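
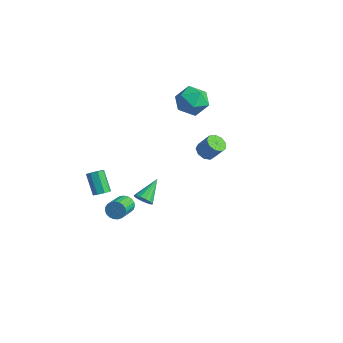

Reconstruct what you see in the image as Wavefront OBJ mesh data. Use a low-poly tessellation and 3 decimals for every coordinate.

v 1.718 0.14 3.521
v 2.241 0.009 3.214
v 2.845 0.269 4.133
v 2.322 0.4 4.439
v 2.142 0.418 3.163
v 2.746 0.678 4.082
v 1.844 0.697 3.28
v 2.448 0.957 4.199
v 1.488 0.716 3.509
v 2.092 0.976 4.428
v 1.239 0.465 3.743
v 1.843 0.725 4.662
v 1.214 0.062 3.874
v 1.818 0.322 4.793
v 1.425 -0.304 3.839
v 2.029 -0.044 4.758
v 1.773 -0.463 3.655
v 2.377 -0.203 4.574
v 2.095 -0.339 3.408
v 2.699 -0.079 4.327
v -1.573 -2.866 -1.349
v -1.278 -2.95 -1.876
v -0.652 -4.118 -1.339
v -0.947 -4.034 -0.811
v -1.116 -2.804 -1.747
v -0.49 -3.972 -1.21
v -1.032 -2.669 -1.55
v -0.406 -3.837 -1.013
v -1.042 -2.567 -1.318
v -0.416 -3.735 -0.78
v -1.144 -2.517 -1.091
v -0.518 -3.685 -0.554
v -1.32 -2.528 -0.908
v -0.694 -3.696 -0.371
v -1.54 -2.597 -0.802
v -0.914 -3.765 -0.265
v -1.765 -2.712 -0.79
v -1.139 -3.88 -0.253
v -1.958 -2.854 -0.875
v -1.331 -4.022 -0.338
v -2.083 -2.998 -1.042
v -1.457 -4.166 -0.505
v -2.121 -3.12 -1.261
v -1.495 -4.288 -0.724
v -2.064 -3.197 -1.496
v -1.438 -4.365 -0.959
v -1.922 -3.217 -1.705
v -1.296 -4.385 -1.168
v -1.719 -3.176 -1.853
v -1.093 -4.344 -1.316
v -1.492 -3.082 -1.913
v -0.866 -4.25 -1.376
v -3.397 4.931 3.289
v -2.517 4.358 2.916
v -4.443 3.482 3.044
v -3.563 2.909 2.671
v -3.624 3.201 3.745
v -2.978 4.095 3.897
v -3.982 3.745 2.063
v -3.336 4.639 2.215
v -2.878 3.625 2.159
v -2.657 3.288 3.198
v -4.303 4.552 2.762
v -4.082 4.215 3.801
v -2.707 -0.519 -2.967
v -2.305 -0.713 -2.536
v -3.033 0.839 -2.053
v -2.131 -0.535 -2.738
v -2.11 -0.353 -3.002
v -2.25 -0.215 -3.256
v -2.511 -0.159 -3.433
v -2.826 -0.199 -3.485
v -3.108 -0.325 -3.399
v -3.282 -0.503 -3.197
v -3.303 -0.686 -2.933
v -3.163 -0.823 -2.679
v -2.902 -0.88 -2.502
v -2.588 -0.839 -2.45
v -2.628 -3.584 -0.615
v -2.233 -3.721 -0.289
v -3.097 -3.473 0.861
v -3.492 -3.336 0.535
v -2.233 -3.324 -0.375
v -3.098 -3.076 0.775
v -2.465 -3.08 -0.601
v -3.329 -2.832 0.549
v -2.792 -3.131 -0.836
v -3.656 -2.883 0.314
v -3.023 -3.447 -0.941
v -3.887 -3.199 0.209
v -3.022 -3.844 -0.855
v -3.887 -3.596 0.295
v -2.791 -4.088 -0.629
v -3.655 -3.84 0.521
v -2.464 -4.037 -0.394
v -3.328 -3.789 0.756
f 2 1 5
f 2 5 3
f 3 5 6
f 3 6 4
f 5 1 7
f 5 7 6
f 6 7 8
f 6 8 4
f 7 1 9
f 7 9 8
f 8 9 10
f 8 10 4
f 9 1 11
f 9 11 10
f 10 11 12
f 10 12 4
f 11 1 13
f 11 13 12
f 12 13 14
f 12 14 4
f 13 1 15
f 13 15 14
f 14 15 16
f 14 16 4
f 15 1 17
f 15 17 16
f 16 17 18
f 16 18 4
f 17 1 19
f 17 19 18
f 18 19 20
f 18 20 4
f 19 1 2
f 19 2 20
f 20 2 3
f 20 3 4
f 22 21 25
f 22 25 23
f 23 25 26
f 23 26 24
f 25 21 27
f 25 27 26
f 26 27 28
f 26 28 24
f 27 21 29
f 27 29 28
f 28 29 30
f 28 30 24
f 29 21 31
f 29 31 30
f 30 31 32
f 30 32 24
f 31 21 33
f 31 33 32
f 32 33 34
f 32 34 24
f 33 21 35
f 33 35 34
f 34 35 36
f 34 36 24
f 35 21 37
f 35 37 36
f 36 37 38
f 36 38 24
f 37 21 39
f 37 39 38
f 38 39 40
f 38 40 24
f 39 21 41
f 39 41 40
f 40 41 42
f 40 42 24
f 41 21 43
f 41 43 42
f 42 43 44
f 42 44 24
f 43 21 45
f 43 45 44
f 44 45 46
f 44 46 24
f 45 21 47
f 45 47 46
f 46 47 48
f 46 48 24
f 47 21 49
f 47 49 48
f 48 49 50
f 48 50 24
f 49 21 51
f 49 51 50
f 50 51 52
f 50 52 24
f 51 21 22
f 51 22 52
f 52 22 23
f 52 23 24
f 53 64 58
f 53 58 54
f 53 54 60
f 53 60 63
f 53 63 64
f 54 58 62
f 58 64 57
f 64 63 55
f 63 60 59
f 60 54 61
f 56 62 57
f 56 57 55
f 56 55 59
f 56 59 61
f 56 61 62
f 57 62 58
f 55 57 64
f 59 55 63
f 61 59 60
f 62 61 54
f 66 65 68
f 66 68 67
f 68 65 69
f 68 69 67
f 69 65 70
f 69 70 67
f 70 65 71
f 70 71 67
f 71 65 72
f 71 72 67
f 72 65 73
f 72 73 67
f 73 65 74
f 73 74 67
f 74 65 75
f 74 75 67
f 75 65 76
f 75 76 67
f 76 65 77
f 76 77 67
f 77 65 78
f 77 78 67
f 78 65 66
f 78 66 67
f 80 79 83
f 80 83 81
f 81 83 84
f 81 84 82
f 83 79 85
f 83 85 84
f 84 85 86
f 84 86 82
f 85 79 87
f 85 87 86
f 86 87 88
f 86 88 82
f 87 79 89
f 87 89 88
f 88 89 90
f 88 90 82
f 89 79 91
f 89 91 90
f 90 91 92
f 90 92 82
f 91 79 93
f 91 93 92
f 92 93 94
f 92 94 82
f 93 79 95
f 93 95 94
f 94 95 96
f 94 96 82
f 95 79 80
f 95 80 96
f 96 80 81
f 96 81 82



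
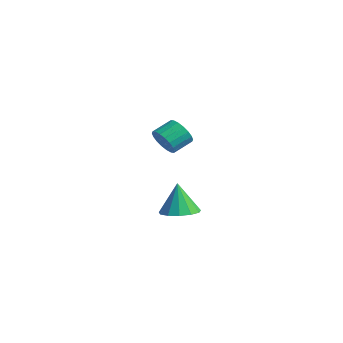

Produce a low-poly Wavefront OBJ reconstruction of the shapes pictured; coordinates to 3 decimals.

v -3.724 -0.487 1.366
v -3.225 -0.103 0.641
v -3.257 1.09 1.249
v -3.756 0.707 1.974
v -3.63 -0.05 0.516
v -3.662 1.143 1.124
v -4.054 -0.084 0.559
v -4.086 1.109 1.168
v -4.412 -0.197 0.762
v -4.444 0.996 1.371
v -4.634 -0.368 1.085
v -4.666 0.825 1.694
v -4.676 -0.562 1.463
v -4.708 0.631 2.072
v -4.529 -0.741 1.822
v -4.561 0.452 2.431
v -4.223 -0.87 2.091
v -4.255 0.323 2.699
v -3.818 -0.923 2.216
v -3.85 0.27 2.824
v -3.394 -0.889 2.172
v -3.426 0.304 2.781
v -3.036 -0.776 1.969
v -3.068 0.417 2.578
v -2.814 -0.605 1.646
v -2.846 0.588 2.255
v -2.772 -0.411 1.268
v -2.804 0.782 1.877
v -2.919 -0.232 0.909
v -2.951 0.961 1.518
v 3.141 -3.567 -0.543
v 4.05 -4.127 -0.321
v 2.739 -3.473 1.343
v 4.207 -3.533 -0.317
v 4.026 -2.95 -0.384
v 3.564 -2.563 -0.502
v 2.967 -2.495 -0.633
v 2.426 -2.767 -0.735
v 2.112 -3.293 -0.776
v 2.125 -3.906 -0.743
v 2.46 -4.412 -0.646
v 3.012 -4.649 -0.516
v 3.604 -4.543 -0.395
f 2 1 5
f 2 5 3
f 3 5 6
f 3 6 4
f 5 1 7
f 5 7 6
f 6 7 8
f 6 8 4
f 7 1 9
f 7 9 8
f 8 9 10
f 8 10 4
f 9 1 11
f 9 11 10
f 10 11 12
f 10 12 4
f 11 1 13
f 11 13 12
f 12 13 14
f 12 14 4
f 13 1 15
f 13 15 14
f 14 15 16
f 14 16 4
f 15 1 17
f 15 17 16
f 16 17 18
f 16 18 4
f 17 1 19
f 17 19 18
f 18 19 20
f 18 20 4
f 19 1 21
f 19 21 20
f 20 21 22
f 20 22 4
f 21 1 23
f 21 23 22
f 22 23 24
f 22 24 4
f 23 1 25
f 23 25 24
f 24 25 26
f 24 26 4
f 25 1 27
f 25 27 26
f 26 27 28
f 26 28 4
f 27 1 29
f 27 29 28
f 28 29 30
f 28 30 4
f 29 1 2
f 29 2 30
f 30 2 3
f 30 3 4
f 32 31 34
f 32 34 33
f 34 31 35
f 34 35 33
f 35 31 36
f 35 36 33
f 36 31 37
f 36 37 33
f 37 31 38
f 37 38 33
f 38 31 39
f 38 39 33
f 39 31 40
f 39 40 33
f 40 31 41
f 40 41 33
f 41 31 42
f 41 42 33
f 42 31 43
f 42 43 33
f 43 31 32
f 43 32 33



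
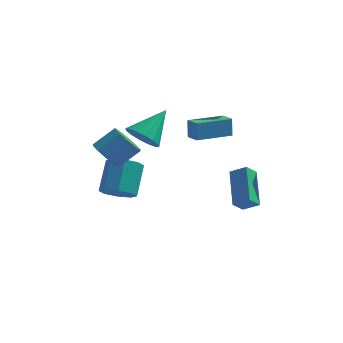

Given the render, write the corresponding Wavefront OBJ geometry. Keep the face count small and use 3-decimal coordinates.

v -3.051 0.446 -3.08
v -2.566 0.988 -3.61
v -2.543 2.277 -2.269
v -3.029 1.734 -1.74
v -3.244 1.081 -3.688
v -3.222 2.37 -2.347
v -3.809 0.802 -3.41
v -3.787 2.091 -2.069
v -3.93 0.314 -2.939
v -3.908 1.603 -1.598
v -3.537 -0.097 -2.551
v -3.514 1.192 -1.21
v -2.858 -0.19 -2.473
v -2.836 1.099 -1.132
v -2.293 0.089 -2.751
v -2.271 1.378 -1.41
v -2.172 0.577 -3.222
v -2.15 1.866 -1.881
v -2.468 2.854 -0.589
v -1.77 2.22 -0.36
v -1.632 4.226 0.669
v -1.592 2.473 -0.755
v -1.648 2.828 -1.105
v -1.923 3.19 -1.317
v -2.345 3.462 -1.334
v -2.8 3.571 -1.151
v -3.165 3.488 -0.817
v -3.344 3.235 -0.422
v -3.288 2.88 -0.072
v -3.013 2.518 0.14
v -2.591 2.246 0.157
v -2.136 2.137 -0.026
v -2.803 -2.442 1.147
v -2.272 -2.286 0.476
v -1.406 -1.682 1.302
v -1.937 -1.838 1.973
v -2.607 -1.869 0.523
v -1.742 -1.264 1.348
v -3.018 -1.67 0.808
v -2.152 -1.066 1.634
v -3.346 -1.767 1.223
v -2.481 -1.163 2.048
v -3.467 -2.121 1.609
v -2.601 -1.517 2.434
v -3.334 -2.598 1.818
v -2.468 -1.994 2.644
v -2.998 -3.016 1.772
v -2.133 -2.411 2.597
v -2.588 -3.214 1.486
v -1.722 -2.61 2.312
v -2.259 -3.117 1.072
v -1.394 -2.513 1.897
v -2.139 -2.763 0.686
v -1.273 -2.159 1.511
v -0.291 2.986 -0.322
v -0.364 3.218 0.669
v 1.141 4.251 -0.513
v 1.068 4.483 0.478
v 0.272 2.377 -0.138
v 0.199 2.609 0.853
v 1.704 3.642 -0.329
v 1.631 3.874 0.662
v 2.074 2.048 -4.097
v 1.565 3.811 -2.94
v 2.471 2.55 -4.686
v 1.962 4.313 -3.529
v 2.898 1.967 -3.611
v 2.389 3.73 -2.454
v 3.295 2.469 -4.2
v 2.786 4.232 -3.043
f 2 1 5
f 2 5 3
f 3 5 6
f 3 6 4
f 5 1 7
f 5 7 6
f 6 7 8
f 6 8 4
f 7 1 9
f 7 9 8
f 8 9 10
f 8 10 4
f 9 1 11
f 9 11 10
f 10 11 12
f 10 12 4
f 11 1 13
f 11 13 12
f 12 13 14
f 12 14 4
f 13 1 15
f 13 15 14
f 14 15 16
f 14 16 4
f 15 1 17
f 15 17 16
f 16 17 18
f 16 18 4
f 17 1 2
f 17 2 18
f 18 2 3
f 18 3 4
f 20 19 22
f 20 22 21
f 22 19 23
f 22 23 21
f 23 19 24
f 23 24 21
f 24 19 25
f 24 25 21
f 25 19 26
f 25 26 21
f 26 19 27
f 26 27 21
f 27 19 28
f 27 28 21
f 28 19 29
f 28 29 21
f 29 19 30
f 29 30 21
f 30 19 31
f 30 31 21
f 31 19 32
f 31 32 21
f 32 19 20
f 32 20 21
f 34 33 37
f 34 37 35
f 35 37 38
f 35 38 36
f 37 33 39
f 37 39 38
f 38 39 40
f 38 40 36
f 39 33 41
f 39 41 40
f 40 41 42
f 40 42 36
f 41 33 43
f 41 43 42
f 42 43 44
f 42 44 36
f 43 33 45
f 43 45 44
f 44 45 46
f 44 46 36
f 45 33 47
f 45 47 46
f 46 47 48
f 46 48 36
f 47 33 49
f 47 49 48
f 48 49 50
f 48 50 36
f 49 33 51
f 49 51 50
f 50 51 52
f 50 52 36
f 51 33 53
f 51 53 52
f 52 53 54
f 52 54 36
f 53 33 34
f 53 34 54
f 54 34 35
f 54 35 36
f 56 58 55
f 59 56 55
f 55 58 57
f 57 59 55
f 56 62 58
f 60 56 59
f 60 62 56
f 58 62 57
f 61 59 57
f 57 62 61
f 61 60 59
f 62 60 61
f 64 66 63
f 67 64 63
f 63 66 65
f 65 67 63
f 64 70 66
f 68 64 67
f 68 70 64
f 66 70 65
f 69 67 65
f 65 70 69
f 69 68 67
f 70 68 69



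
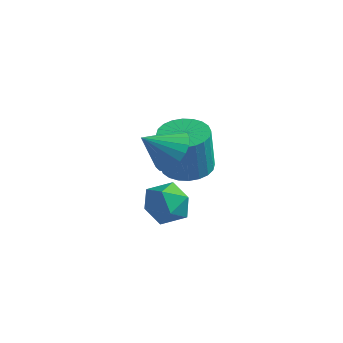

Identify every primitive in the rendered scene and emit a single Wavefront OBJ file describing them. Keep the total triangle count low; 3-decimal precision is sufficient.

v -3.751 3.206 -1.514
v -2.881 3.857 -1.427
v -2.819 3.484 0.741
v -3.689 2.834 0.654
v -3.198 4.134 -1.37
v -3.136 3.762 0.798
v -3.599 4.271 -1.335
v -3.538 3.898 0.832
v -4.024 4.245 -1.327
v -3.962 3.872 0.84
v -4.407 4.061 -1.348
v -4.345 3.689 0.819
v -4.69 3.747 -1.394
v -4.628 3.374 0.773
v -4.83 3.351 -1.458
v -4.768 2.978 0.709
v -4.806 2.932 -1.531
v -4.744 2.56 0.637
v -4.621 2.556 -1.601
v -4.559 2.183 0.567
v -4.304 2.278 -1.658
v -4.242 1.906 0.51
v -3.902 2.142 -1.692
v -3.841 1.769 0.475
v -3.478 2.168 -1.7
v -3.416 1.795 0.467
v -3.095 2.351 -1.679
v -3.033 1.979 0.488
v -2.812 2.666 -1.633
v -2.75 2.293 0.534
v -2.672 3.062 -1.569
v -2.61 2.689 0.598
v -2.696 3.48 -1.497
v -2.634 3.108 0.671
v -3.098 1.206 0.658
v -2.192 0.816 1.045
v -3.902 0.274 1.602
v -2.268 1.156 1.316
v -2.488 1.504 1.472
v -2.814 1.801 1.488
v -3.189 1.995 1.36
v -3.548 2.052 1.111
v -3.829 1.963 0.784
v -3.984 1.743 0.435
v -3.986 1.43 0.124
v -3.834 1.078 -0.094
v -3.556 0.749 -0.182
v -3.198 0.498 -0.125
v -2.823 0.369 0.068
v -2.495 0.386 0.363
v -2.272 0.543 0.708
v -2.294 -0.548 -0.49
v -1.744 -0.668 0.397
v -1.476 -1.872 -1.177
v -0.926 -1.992 -0.29
v -1.955 -2.204 -0.302
v -2.461 -1.386 0.122
v -0.759 -1.154 -0.902
v -1.265 -0.336 -0.478
v -0.795 -1.043 0.143
v -1.534 -1.692 0.513
v -1.686 -0.848 -1.293
v -2.425 -1.497 -0.923
f 2 1 5
f 2 5 3
f 3 5 6
f 3 6 4
f 5 1 7
f 5 7 6
f 6 7 8
f 6 8 4
f 7 1 9
f 7 9 8
f 8 9 10
f 8 10 4
f 9 1 11
f 9 11 10
f 10 11 12
f 10 12 4
f 11 1 13
f 11 13 12
f 12 13 14
f 12 14 4
f 13 1 15
f 13 15 14
f 14 15 16
f 14 16 4
f 15 1 17
f 15 17 16
f 16 17 18
f 16 18 4
f 17 1 19
f 17 19 18
f 18 19 20
f 18 20 4
f 19 1 21
f 19 21 20
f 20 21 22
f 20 22 4
f 21 1 23
f 21 23 22
f 22 23 24
f 22 24 4
f 23 1 25
f 23 25 24
f 24 25 26
f 24 26 4
f 25 1 27
f 25 27 26
f 26 27 28
f 26 28 4
f 27 1 29
f 27 29 28
f 28 29 30
f 28 30 4
f 29 1 31
f 29 31 30
f 30 31 32
f 30 32 4
f 31 1 33
f 31 33 32
f 32 33 34
f 32 34 4
f 33 1 2
f 33 2 34
f 34 2 3
f 34 3 4
f 36 35 38
f 36 38 37
f 38 35 39
f 38 39 37
f 39 35 40
f 39 40 37
f 40 35 41
f 40 41 37
f 41 35 42
f 41 42 37
f 42 35 43
f 42 43 37
f 43 35 44
f 43 44 37
f 44 35 45
f 44 45 37
f 45 35 46
f 45 46 37
f 46 35 47
f 46 47 37
f 47 35 48
f 47 48 37
f 48 35 49
f 48 49 37
f 49 35 50
f 49 50 37
f 50 35 51
f 50 51 37
f 51 35 36
f 51 36 37
f 52 63 57
f 52 57 53
f 52 53 59
f 52 59 62
f 52 62 63
f 53 57 61
f 57 63 56
f 63 62 54
f 62 59 58
f 59 53 60
f 55 61 56
f 55 56 54
f 55 54 58
f 55 58 60
f 55 60 61
f 56 61 57
f 54 56 63
f 58 54 62
f 60 58 59
f 61 60 53



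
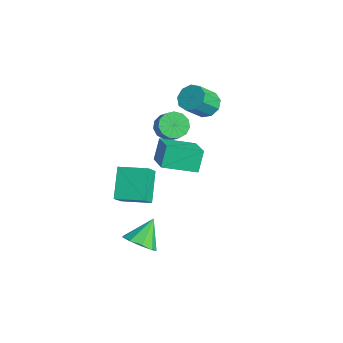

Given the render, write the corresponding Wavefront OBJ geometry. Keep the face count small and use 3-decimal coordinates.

v 2.548 1.146 2.669
v 1.869 -0.608 3.219
v 4.222 0.761 3.506
v 3.543 -0.994 4.055
v 2.997 0.614 1.525
v 2.318 -1.141 2.074
v 4.671 0.228 2.361
v 3.992 -1.526 2.911
v -1.289 -1.175 -1.688
v -0.572 -1.909 -0.581
v -0.235 0.144 -1.498
v 0.483 -0.59 -0.39
v -0.023 -1.99 -3.05
v 0.695 -2.724 -1.942
v 1.032 -0.671 -2.859
v 1.749 -1.405 -1.752
v -0.64 1.139 1.579
v -0.04 1.117 0.963
v 0.78 1.039 1.765
v 0.18 1.061 2.381
v -0.105 1.584 1.075
v 0.716 1.507 1.877
v -0.339 1.91 1.346
v 0.481 1.832 2.148
v -0.669 1.991 1.692
v 0.151 1.913 2.494
v -0.99 1.801 2.001
v -0.17 1.723 2.803
v -1.2 1.401 2.177
v -0.38 1.323 2.979
v -1.232 0.918 2.163
v -0.412 0.84 2.965
v -1.076 0.505 1.963
v -0.256 0.427 2.765
v -0.782 0.293 1.642
v 0.039 0.215 2.444
v -0.443 0.35 1.3
v 0.378 0.272 2.102
v -0.166 0.657 1.047
v 0.654 0.579 1.849
v -1.788 3.981 1.548
v -1.355 3.472 0.975
v -1.08 2.371 2.158
v -1.512 2.879 2.732
v -0.973 3.854 1.24
v -0.698 2.753 2.424
v -0.972 4.295 1.65
v -0.696 3.193 2.834
v -1.353 4.589 2.012
v -1.077 3.487 3.196
v -1.937 4.598 2.157
v -1.661 3.497 3.341
v -2.451 4.319 2.017
v -2.176 3.217 3.201
v -2.655 3.881 1.658
v -2.38 2.78 2.841
v -2.453 3.49 1.247
v -2.178 2.389 2.43
v -1.94 3.329 0.977
v -1.664 2.227 2.161
v 2.864 -2.297 -4.095
v 3.671 -2.522 -3.513
v 2.316 -1.183 -2.905
v 3.825 -1.991 -3.938
v 3.53 -1.603 -4.437
v 2.923 -1.539 -4.776
v 2.289 -1.83 -4.797
v 1.925 -2.339 -4.489
v 2 -2.828 -3.997
v 2.479 -3.069 -3.551
v 3.139 -2.948 -3.36
f 2 4 1
f 5 2 1
f 1 4 3
f 3 5 1
f 2 8 4
f 6 2 5
f 6 8 2
f 4 8 3
f 7 5 3
f 3 8 7
f 7 6 5
f 8 6 7
f 10 12 9
f 13 10 9
f 9 12 11
f 11 13 9
f 10 16 12
f 14 10 13
f 14 16 10
f 12 16 11
f 15 13 11
f 11 16 15
f 15 14 13
f 16 14 15
f 18 17 21
f 18 21 19
f 19 21 22
f 19 22 20
f 21 17 23
f 21 23 22
f 22 23 24
f 22 24 20
f 23 17 25
f 23 25 24
f 24 25 26
f 24 26 20
f 25 17 27
f 25 27 26
f 26 27 28
f 26 28 20
f 27 17 29
f 27 29 28
f 28 29 30
f 28 30 20
f 29 17 31
f 29 31 30
f 30 31 32
f 30 32 20
f 31 17 33
f 31 33 32
f 32 33 34
f 32 34 20
f 33 17 35
f 33 35 34
f 34 35 36
f 34 36 20
f 35 17 37
f 35 37 36
f 36 37 38
f 36 38 20
f 37 17 39
f 37 39 38
f 38 39 40
f 38 40 20
f 39 17 18
f 39 18 40
f 40 18 19
f 40 19 20
f 42 41 45
f 42 45 43
f 43 45 46
f 43 46 44
f 45 41 47
f 45 47 46
f 46 47 48
f 46 48 44
f 47 41 49
f 47 49 48
f 48 49 50
f 48 50 44
f 49 41 51
f 49 51 50
f 50 51 52
f 50 52 44
f 51 41 53
f 51 53 52
f 52 53 54
f 52 54 44
f 53 41 55
f 53 55 54
f 54 55 56
f 54 56 44
f 55 41 57
f 55 57 56
f 56 57 58
f 56 58 44
f 57 41 59
f 57 59 58
f 58 59 60
f 58 60 44
f 59 41 42
f 59 42 60
f 60 42 43
f 60 43 44
f 62 61 64
f 62 64 63
f 64 61 65
f 64 65 63
f 65 61 66
f 65 66 63
f 66 61 67
f 66 67 63
f 67 61 68
f 67 68 63
f 68 61 69
f 68 69 63
f 69 61 70
f 69 70 63
f 70 61 71
f 70 71 63
f 71 61 62
f 71 62 63



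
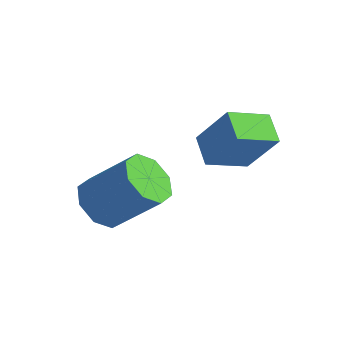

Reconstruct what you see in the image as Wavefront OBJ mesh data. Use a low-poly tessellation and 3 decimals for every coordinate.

v -1.072 1.44 0.406
v -1.64 0.184 0.971
v -1.887 2.01 0.852
v -2.455 0.754 1.417
v -0.105 1.666 1.883
v -0.673 0.41 2.448
v -0.92 2.236 2.329
v -1.488 0.98 2.894
v -4.245 -1.477 -1.126
v -3.682 -1.108 -1.824
v -2.372 -0.435 -0.413
v -2.935 -0.803 0.286
v -4.19 -0.623 -1.583
v -2.88 0.05 -0.172
v -4.731 -0.639 -1.075
v -3.421 0.035 0.337
v -4.987 -1.145 -0.596
v -3.676 -0.472 0.816
v -4.808 -1.845 -0.427
v -3.498 -1.172 0.984
v -4.3 -2.33 -0.668
v -2.99 -1.657 0.743
v -3.759 -2.315 -1.177
v -2.449 -1.641 0.235
v -3.504 -1.808 -1.656
v -2.193 -1.135 -0.244
f 2 4 1
f 5 2 1
f 1 4 3
f 3 5 1
f 2 8 4
f 6 2 5
f 6 8 2
f 4 8 3
f 7 5 3
f 3 8 7
f 7 6 5
f 8 6 7
f 10 9 13
f 10 13 11
f 11 13 14
f 11 14 12
f 13 9 15
f 13 15 14
f 14 15 16
f 14 16 12
f 15 9 17
f 15 17 16
f 16 17 18
f 16 18 12
f 17 9 19
f 17 19 18
f 18 19 20
f 18 20 12
f 19 9 21
f 19 21 20
f 20 21 22
f 20 22 12
f 21 9 23
f 21 23 22
f 22 23 24
f 22 24 12
f 23 9 25
f 23 25 24
f 24 25 26
f 24 26 12
f 25 9 10
f 25 10 26
f 26 10 11
f 26 11 12



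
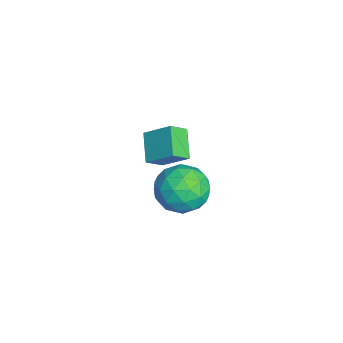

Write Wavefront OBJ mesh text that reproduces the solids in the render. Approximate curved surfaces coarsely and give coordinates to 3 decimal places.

v 1.832 3.03 -1.931
v 2.317 3.612 -2.66
v 3.203 2.028 -1.82
v 3.688 2.61 -2.549
v 3.5 3.011 -1.595
v 2.653 3.63 -1.663
v 2.867 2.01 -2.817
v 2.02 2.629 -2.885
v 2.956 2.982 -3.207
v 3.348 3.601 -2.452
v 2.172 2.039 -2.028
v 2.564 2.658 -1.273
v 1.954 3.409 -2.305
v 3.566 2.231 -2.175
v 3.456 2.466 -1.614
v 3.74 2.809 -2.043
v 2.152 3.419 -1.719
v 2.437 3.762 -2.148
v 3.132 3.408 -1.522
v 3.083 1.878 -2.332
v 3.368 2.221 -2.761
v 1.78 2.831 -2.437
v 2.064 3.174 -2.866
v 2.388 2.232 -2.958
v 2.615 3.381 -3.055
v 3.421 2.792 -2.99
v 2.938 2.439 -3.147
v 2.44 2.803 -3.187
v 2.845 3.745 -2.611
v 3.651 3.156 -2.547
v 3.541 3.391 -1.986
v 3.043 3.755 -2.026
v 3.221 3.374 -2.933
v 1.869 2.484 -1.933
v 2.675 1.895 -1.869
v 2.477 1.885 -2.454
v 1.979 2.249 -2.494
v 2.099 2.848 -1.49
v 2.905 2.259 -1.425
v 3.08 2.837 -1.293
v 2.582 3.201 -1.333
v 2.299 2.266 -1.547
v -1.826 1.832 -3.318
v -1.329 2.778 -2.525
v -2.163 2.466 -3.862
v -1.666 3.411 -3.069
v -0.714 1.829 -4.011
v -0.217 2.774 -3.218
v -1.051 2.462 -4.555
v -0.554 3.408 -3.762
f 1 38 17
f 38 12 41
f 17 41 6
f 38 41 17
f 1 17 13
f 17 6 18
f 13 18 2
f 17 18 13
f 1 13 22
f 13 2 23
f 22 23 8
f 13 23 22
f 1 22 34
f 22 8 37
f 34 37 11
f 22 37 34
f 1 34 38
f 34 11 42
f 38 42 12
f 34 42 38
f 2 18 29
f 18 6 32
f 29 32 10
f 18 32 29
f 6 41 19
f 41 12 40
f 19 40 5
f 41 40 19
f 12 42 39
f 42 11 35
f 39 35 3
f 42 35 39
f 11 37 36
f 37 8 24
f 36 24 7
f 37 24 36
f 8 23 28
f 23 2 25
f 28 25 9
f 23 25 28
f 4 30 16
f 30 10 31
f 16 31 5
f 30 31 16
f 4 16 14
f 16 5 15
f 14 15 3
f 16 15 14
f 4 14 21
f 14 3 20
f 21 20 7
f 14 20 21
f 4 21 26
f 21 7 27
f 26 27 9
f 21 27 26
f 4 26 30
f 26 9 33
f 30 33 10
f 26 33 30
f 5 31 19
f 31 10 32
f 19 32 6
f 31 32 19
f 3 15 39
f 15 5 40
f 39 40 12
f 15 40 39
f 7 20 36
f 20 3 35
f 36 35 11
f 20 35 36
f 9 27 28
f 27 7 24
f 28 24 8
f 27 24 28
f 10 33 29
f 33 9 25
f 29 25 2
f 33 25 29
f 44 46 43
f 47 44 43
f 43 46 45
f 45 47 43
f 44 50 46
f 48 44 47
f 48 50 44
f 46 50 45
f 49 47 45
f 45 50 49
f 49 48 47
f 50 48 49



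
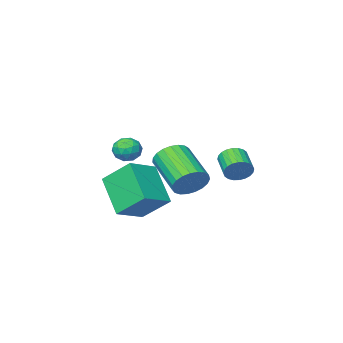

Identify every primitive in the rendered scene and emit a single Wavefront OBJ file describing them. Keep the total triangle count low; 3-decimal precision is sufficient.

v 0.237 0.61 -1.204
v 0.833 0.255 -1.762
v 0.659 -1.624 -0.754
v 0.063 -1.27 -0.196
v 1.048 0.382 -1.49
v 0.875 -1.498 -0.481
v 1.124 0.547 -1.168
v 0.95 -1.332 -0.159
v 1.046 0.724 -0.852
v 0.872 -1.156 0.157
v 0.828 0.881 -0.597
v 0.655 -0.999 0.411
v 0.508 0.991 -0.447
v 0.335 -0.889 0.561
v 0.141 1.035 -0.428
v -0.032 -0.845 0.58
v -0.209 1.006 -0.543
v -0.383 -0.874 0.465
v -0.482 0.908 -0.773
v -0.656 -0.972 0.235
v -0.631 0.758 -1.077
v -0.805 -1.121 -0.069
v -0.63 0.583 -1.403
v -0.804 -1.296 -0.395
v -0.479 0.413 -1.695
v -0.653 -1.467 -0.686
v -0.204 0.276 -1.902
v -0.378 -1.603 -0.893
v 0.147 0.198 -1.988
v -0.027 -1.682 -0.979
v 0.514 0.19 -1.939
v 0.34 -1.689 -0.93
v 1.834 1.559 -1.643
v 1.595 -0.051 -0.178
v 3.28 1.873 -1.063
v 3.042 0.263 0.402
v 2.538 0.417 -2.782
v 2.3 -1.193 -1.317
v 3.985 0.731 -2.202
v 3.746 -0.879 -0.737
v -1.901 1.082 -0.758
v -1.5 1.173 -0.217
v -1.878 0.129 0.239
v -2.279 0.038 -0.302
v -1.723 1.29 -0.135
v -2.102 0.246 0.321
v -1.974 1.375 -0.149
v -2.353 0.331 0.307
v -2.214 1.415 -0.255
v -2.593 0.372 0.201
v -2.406 1.405 -0.438
v -2.785 0.361 0.018
v -2.521 1.346 -0.669
v -2.9 0.302 -0.213
v -2.542 1.246 -0.914
v -2.92 0.202 -0.458
v -2.465 1.121 -1.136
v -2.843 0.078 -0.68
v -2.302 0.991 -1.299
v -2.68 -0.053 -0.843
v -2.078 0.874 -1.381
v -2.457 -0.17 -0.925
v -1.827 0.789 -1.367
v -2.206 -0.255 -0.911
v -1.587 0.748 -1.261
v -1.966 -0.295 -0.805
v -1.395 0.759 -1.078
v -1.774 -0.285 -0.622
v -1.28 0.818 -0.847
v -1.659 -0.226 -0.391
v -1.26 0.918 -0.602
v -1.638 -0.126 -0.146
v -1.337 1.042 -0.38
v -1.715 -0.001 0.076
v 3.025 1.176 1.31
v 3.311 1.466 1.845
v 3.909 0.554 1.175
v 4.195 0.844 1.71
v 3.665 0.438 1.791
v 3.119 0.822 1.875
v 4.101 1.198 1.145
v 3.555 1.582 1.229
v 3.976 1.48 1.744
v 3.707 1.01 2.143
v 3.513 1.01 0.877
v 3.244 0.54 1.276
v 3.091 1.375 1.589
v 4.129 0.645 1.431
v 3.818 0.406 1.478
v 3.986 0.576 1.793
v 2.977 0.997 1.607
v 3.146 1.167 1.921
v 3.354 0.563 1.89
v 4.074 0.853 1.099
v 4.243 1.023 1.413
v 3.234 1.444 1.227
v 3.402 1.614 1.542
v 3.866 1.457 1.13
v 3.65 1.554 1.844
v 4.169 1.189 1.765
v 4.114 1.397 1.433
v 3.793 1.623 1.482
v 3.491 1.278 2.079
v 4.011 0.913 2
v 3.699 0.674 2.047
v 3.378 0.899 2.096
v 3.882 1.286 2.019
v 3.209 1.107 1.02
v 3.729 0.742 0.941
v 3.842 1.121 0.924
v 3.521 1.346 0.973
v 3.051 0.831 1.255
v 3.57 0.466 1.176
v 3.427 0.397 1.538
v 3.106 0.623 1.587
v 3.338 0.734 1.001
f 2 1 5
f 2 5 3
f 3 5 6
f 3 6 4
f 5 1 7
f 5 7 6
f 6 7 8
f 6 8 4
f 7 1 9
f 7 9 8
f 8 9 10
f 8 10 4
f 9 1 11
f 9 11 10
f 10 11 12
f 10 12 4
f 11 1 13
f 11 13 12
f 12 13 14
f 12 14 4
f 13 1 15
f 13 15 14
f 14 15 16
f 14 16 4
f 15 1 17
f 15 17 16
f 16 17 18
f 16 18 4
f 17 1 19
f 17 19 18
f 18 19 20
f 18 20 4
f 19 1 21
f 19 21 20
f 20 21 22
f 20 22 4
f 21 1 23
f 21 23 22
f 22 23 24
f 22 24 4
f 23 1 25
f 23 25 24
f 24 25 26
f 24 26 4
f 25 1 27
f 25 27 26
f 26 27 28
f 26 28 4
f 27 1 29
f 27 29 28
f 28 29 30
f 28 30 4
f 29 1 31
f 29 31 30
f 30 31 32
f 30 32 4
f 31 1 2
f 31 2 32
f 32 2 3
f 32 3 4
f 34 36 33
f 37 34 33
f 33 36 35
f 35 37 33
f 34 40 36
f 38 34 37
f 38 40 34
f 36 40 35
f 39 37 35
f 35 40 39
f 39 38 37
f 40 38 39
f 42 41 45
f 42 45 43
f 43 45 46
f 43 46 44
f 45 41 47
f 45 47 46
f 46 47 48
f 46 48 44
f 47 41 49
f 47 49 48
f 48 49 50
f 48 50 44
f 49 41 51
f 49 51 50
f 50 51 52
f 50 52 44
f 51 41 53
f 51 53 52
f 52 53 54
f 52 54 44
f 53 41 55
f 53 55 54
f 54 55 56
f 54 56 44
f 55 41 57
f 55 57 56
f 56 57 58
f 56 58 44
f 57 41 59
f 57 59 58
f 58 59 60
f 58 60 44
f 59 41 61
f 59 61 60
f 60 61 62
f 60 62 44
f 61 41 63
f 61 63 62
f 62 63 64
f 62 64 44
f 63 41 65
f 63 65 64
f 64 65 66
f 64 66 44
f 65 41 67
f 65 67 66
f 66 67 68
f 66 68 44
f 67 41 69
f 67 69 68
f 68 69 70
f 68 70 44
f 69 41 71
f 69 71 70
f 70 71 72
f 70 72 44
f 71 41 73
f 71 73 72
f 72 73 74
f 72 74 44
f 73 41 42
f 73 42 74
f 74 42 43
f 74 43 44
f 75 112 91
f 112 86 115
f 91 115 80
f 112 115 91
f 75 91 87
f 91 80 92
f 87 92 76
f 91 92 87
f 75 87 96
f 87 76 97
f 96 97 82
f 87 97 96
f 75 96 108
f 96 82 111
f 108 111 85
f 96 111 108
f 75 108 112
f 108 85 116
f 112 116 86
f 108 116 112
f 76 92 103
f 92 80 106
f 103 106 84
f 92 106 103
f 80 115 93
f 115 86 114
f 93 114 79
f 115 114 93
f 86 116 113
f 116 85 109
f 113 109 77
f 116 109 113
f 85 111 110
f 111 82 98
f 110 98 81
f 111 98 110
f 82 97 102
f 97 76 99
f 102 99 83
f 97 99 102
f 78 104 90
f 104 84 105
f 90 105 79
f 104 105 90
f 78 90 88
f 90 79 89
f 88 89 77
f 90 89 88
f 78 88 95
f 88 77 94
f 95 94 81
f 88 94 95
f 78 95 100
f 95 81 101
f 100 101 83
f 95 101 100
f 78 100 104
f 100 83 107
f 104 107 84
f 100 107 104
f 79 105 93
f 105 84 106
f 93 106 80
f 105 106 93
f 77 89 113
f 89 79 114
f 113 114 86
f 89 114 113
f 81 94 110
f 94 77 109
f 110 109 85
f 94 109 110
f 83 101 102
f 101 81 98
f 102 98 82
f 101 98 102
f 84 107 103
f 107 83 99
f 103 99 76
f 107 99 103



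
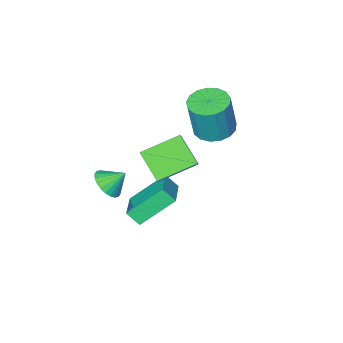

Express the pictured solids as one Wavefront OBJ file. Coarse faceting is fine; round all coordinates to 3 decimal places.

v 3.444 -2.126 -0.255
v 3.842 -2.527 0.325
v 2.756 -1.754 0.475
v 3.994 -2.25 0.326
v 4.062 -1.954 0.24
v 4.036 -1.684 0.077
v 3.919 -1.481 -0.136
v 3.731 -1.377 -0.367
v 3.499 -1.386 -0.581
v 3.258 -1.508 -0.745
v 3.046 -1.725 -0.835
v 2.894 -2.002 -0.837
v 2.826 -2.298 -0.75
v 2.852 -2.568 -0.587
v 2.969 -2.771 -0.375
v 3.157 -2.875 -0.144
v 3.39 -2.866 0.07
v 3.63 -2.744 0.235
v 0.156 -0.003 1.25
v 0.255 -1.268 2.241
v 0.635 0.685 2.08
v 0.734 -0.58 3.072
v 1.906 -0.4 0.568
v 2.005 -1.665 1.56
v 2.385 0.288 1.399
v 2.484 -0.977 2.39
v 0.174 -1.634 -1.628
v 0.549 -2.129 -1.033
v 1.113 -0.292 -1.102
v 1.487 -0.787 -0.507
v 1.693 -2.153 -3.013
v 2.067 -2.648 -2.418
v 2.631 -0.811 -2.487
v 3.006 -1.306 -1.892
v -2.266 -2.572 0.682
v -1.488 -3.171 0.553
v -1.116 -3.127 2.589
v -1.894 -2.528 2.718
v -1.305 -2.736 0.51
v -0.933 -2.692 2.546
v -1.342 -2.264 0.506
v -0.97 -2.219 2.542
v -1.591 -1.862 0.543
v -1.218 -1.818 2.579
v -1.994 -1.623 0.612
v -1.622 -1.579 2.647
v -2.46 -1.601 0.696
v -2.087 -1.557 2.732
v -2.881 -1.802 0.778
v -2.509 -1.758 2.814
v -3.162 -2.179 0.837
v -2.789 -2.135 2.873
v -3.237 -2.647 0.861
v -2.865 -2.602 2.897
v -3.09 -3.097 0.844
v -2.718 -3.053 2.88
v -2.754 -3.427 0.79
v -2.382 -3.383 2.826
v -2.307 -3.561 0.711
v -1.934 -3.517 2.747
v -1.85 -3.468 0.625
v -1.477 -3.424 2.661
f 2 1 4
f 2 4 3
f 4 1 5
f 4 5 3
f 5 1 6
f 5 6 3
f 6 1 7
f 6 7 3
f 7 1 8
f 7 8 3
f 8 1 9
f 8 9 3
f 9 1 10
f 9 10 3
f 10 1 11
f 10 11 3
f 11 1 12
f 11 12 3
f 12 1 13
f 12 13 3
f 13 1 14
f 13 14 3
f 14 1 15
f 14 15 3
f 15 1 16
f 15 16 3
f 16 1 17
f 16 17 3
f 17 1 18
f 17 18 3
f 18 1 2
f 18 2 3
f 20 22 19
f 23 20 19
f 19 22 21
f 21 23 19
f 20 26 22
f 24 20 23
f 24 26 20
f 22 26 21
f 25 23 21
f 21 26 25
f 25 24 23
f 26 24 25
f 28 30 27
f 31 28 27
f 27 30 29
f 29 31 27
f 28 34 30
f 32 28 31
f 32 34 28
f 30 34 29
f 33 31 29
f 29 34 33
f 33 32 31
f 34 32 33
f 36 35 39
f 36 39 37
f 37 39 40
f 37 40 38
f 39 35 41
f 39 41 40
f 40 41 42
f 40 42 38
f 41 35 43
f 41 43 42
f 42 43 44
f 42 44 38
f 43 35 45
f 43 45 44
f 44 45 46
f 44 46 38
f 45 35 47
f 45 47 46
f 46 47 48
f 46 48 38
f 47 35 49
f 47 49 48
f 48 49 50
f 48 50 38
f 49 35 51
f 49 51 50
f 50 51 52
f 50 52 38
f 51 35 53
f 51 53 52
f 52 53 54
f 52 54 38
f 53 35 55
f 53 55 54
f 54 55 56
f 54 56 38
f 55 35 57
f 55 57 56
f 56 57 58
f 56 58 38
f 57 35 59
f 57 59 58
f 58 59 60
f 58 60 38
f 59 35 61
f 59 61 60
f 60 61 62
f 60 62 38
f 61 35 36
f 61 36 62
f 62 36 37
f 62 37 38



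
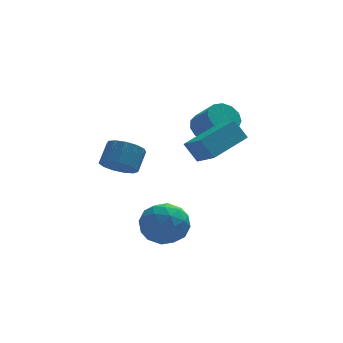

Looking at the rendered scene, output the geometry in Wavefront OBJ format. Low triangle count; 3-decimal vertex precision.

v 0.895 -4.934 1.072
v 0.35 -4.606 2.018
v 0.347 -3.857 0.384
v -0.198 -3.53 1.33
v 2.598 -3.71 1.63
v 2.053 -3.383 2.576
v 2.05 -2.634 0.942
v 1.505 -2.306 1.888
v 1.768 1.911 -0.235
v 2.526 2.395 -0.234
v 3.19 1.354 0.876
v 2.432 0.869 0.875
v 2.23 2.592 0.128
v 2.895 1.551 1.237
v 1.787 2.572 0.375
v 2.452 1.531 1.484
v 1.339 2.343 0.428
v 2.003 1.302 1.537
v 1.026 1.976 0.271
v 1.69 0.935 1.38
v 0.949 1.588 -0.047
v 1.613 0.547 1.062
v 1.132 1.303 -0.424
v 1.796 0.262 0.685
v 1.517 1.21 -0.741
v 2.181 0.169 0.368
v 1.981 1.34 -0.898
v 2.646 0.299 0.212
v 2.378 1.651 -0.843
v 3.042 0.61 0.266
v 2.581 2.045 -0.596
v 3.246 1.004 0.513
v -2.716 -0.683 -1.241
v -1.998 -0.472 -1.809
v -1.526 0.295 -0.928
v -2.244 0.083 -0.359
v -2.38 -0.119 -1.912
v -1.907 0.648 -1.031
v -2.868 0.055 -1.802
v -2.395 0.822 -0.921
v -3.308 -0.006 -1.513
v -2.835 0.761 -0.632
v -3.56 -0.282 -1.138
v -3.088 0.485 -0.257
v -3.544 -0.685 -0.795
v -3.072 0.082 0.086
v -3.265 -1.088 -0.594
v -2.793 -0.321 0.287
v -2.812 -1.363 -0.598
v -2.34 -0.596 0.283
v -2.329 -1.421 -0.806
v -1.857 -0.655 0.075
v -1.968 -1.246 -1.152
v -1.496 -0.479 -0.271
v -1.845 -0.892 -1.526
v -1.373 -0.125 -0.645
v -0.612 -2.144 -3.156
v 0.072 -3.154 -3.313
v -2.012 -2.906 -4.347
v -1.328 -3.916 -4.504
v -1.844 -3.686 -3.411
v -0.978 -3.215 -2.675
v -0.962 -2.845 -4.985
v -0.096 -2.374 -4.249
v -0.144 -3.588 -4.443
v -0.689 -4.107 -3.471
v -1.251 -1.953 -4.189
v -1.796 -2.472 -3.217
v -0.147 -2.582 -3.13
v -1.793 -3.478 -4.53
v -2.096 -3.343 -3.888
v -1.694 -3.937 -3.98
v -0.764 -2.618 -2.755
v -0.362 -3.212 -2.847
v -1.488 -3.524 -2.905
v -1.578 -2.848 -4.813
v -1.176 -3.442 -4.905
v -0.246 -2.123 -3.68
v 0.156 -2.717 -3.772
v -0.452 -2.536 -4.755
v 0.128 -3.431 -3.887
v -0.695 -3.879 -4.587
v -0.48 -3.249 -4.87
v 0.029 -2.972 -4.437
v -0.193 -3.736 -3.315
v -1.016 -4.184 -4.015
v -1.318 -4.049 -3.373
v -0.81 -3.772 -2.94
v -0.32 -3.991 -3.979
v -0.924 -1.876 -3.645
v -1.747 -2.324 -4.345
v -1.13 -2.288 -4.72
v -0.622 -2.011 -4.287
v -1.245 -2.181 -3.073
v -2.068 -2.629 -3.773
v -1.969 -3.088 -3.223
v -1.46 -2.811 -2.79
v -1.62 -2.069 -3.681
f 2 4 1
f 5 2 1
f 1 4 3
f 3 5 1
f 2 8 4
f 6 2 5
f 6 8 2
f 4 8 3
f 7 5 3
f 3 8 7
f 7 6 5
f 8 6 7
f 10 9 13
f 10 13 11
f 11 13 14
f 11 14 12
f 13 9 15
f 13 15 14
f 14 15 16
f 14 16 12
f 15 9 17
f 15 17 16
f 16 17 18
f 16 18 12
f 17 9 19
f 17 19 18
f 18 19 20
f 18 20 12
f 19 9 21
f 19 21 20
f 20 21 22
f 20 22 12
f 21 9 23
f 21 23 22
f 22 23 24
f 22 24 12
f 23 9 25
f 23 25 24
f 24 25 26
f 24 26 12
f 25 9 27
f 25 27 26
f 26 27 28
f 26 28 12
f 27 9 29
f 27 29 28
f 28 29 30
f 28 30 12
f 29 9 31
f 29 31 30
f 30 31 32
f 30 32 12
f 31 9 10
f 31 10 32
f 32 10 11
f 32 11 12
f 34 33 37
f 34 37 35
f 35 37 38
f 35 38 36
f 37 33 39
f 37 39 38
f 38 39 40
f 38 40 36
f 39 33 41
f 39 41 40
f 40 41 42
f 40 42 36
f 41 33 43
f 41 43 42
f 42 43 44
f 42 44 36
f 43 33 45
f 43 45 44
f 44 45 46
f 44 46 36
f 45 33 47
f 45 47 46
f 46 47 48
f 46 48 36
f 47 33 49
f 47 49 48
f 48 49 50
f 48 50 36
f 49 33 51
f 49 51 50
f 50 51 52
f 50 52 36
f 51 33 53
f 51 53 52
f 52 53 54
f 52 54 36
f 53 33 55
f 53 55 54
f 54 55 56
f 54 56 36
f 55 33 34
f 55 34 56
f 56 34 35
f 56 35 36
f 57 94 73
f 94 68 97
f 73 97 62
f 94 97 73
f 57 73 69
f 73 62 74
f 69 74 58
f 73 74 69
f 57 69 78
f 69 58 79
f 78 79 64
f 69 79 78
f 57 78 90
f 78 64 93
f 90 93 67
f 78 93 90
f 57 90 94
f 90 67 98
f 94 98 68
f 90 98 94
f 58 74 85
f 74 62 88
f 85 88 66
f 74 88 85
f 62 97 75
f 97 68 96
f 75 96 61
f 97 96 75
f 68 98 95
f 98 67 91
f 95 91 59
f 98 91 95
f 67 93 92
f 93 64 80
f 92 80 63
f 93 80 92
f 64 79 84
f 79 58 81
f 84 81 65
f 79 81 84
f 60 86 72
f 86 66 87
f 72 87 61
f 86 87 72
f 60 72 70
f 72 61 71
f 70 71 59
f 72 71 70
f 60 70 77
f 70 59 76
f 77 76 63
f 70 76 77
f 60 77 82
f 77 63 83
f 82 83 65
f 77 83 82
f 60 82 86
f 82 65 89
f 86 89 66
f 82 89 86
f 61 87 75
f 87 66 88
f 75 88 62
f 87 88 75
f 59 71 95
f 71 61 96
f 95 96 68
f 71 96 95
f 63 76 92
f 76 59 91
f 92 91 67
f 76 91 92
f 65 83 84
f 83 63 80
f 84 80 64
f 83 80 84
f 66 89 85
f 89 65 81
f 85 81 58
f 89 81 85



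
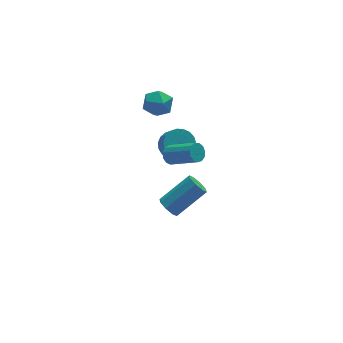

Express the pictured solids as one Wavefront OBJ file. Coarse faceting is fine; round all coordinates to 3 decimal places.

v 2.338 2.428 -2.189
v 2.62 2.856 -1.961
v 3.584 1.679 -0.944
v 3.302 1.252 -1.171
v 2.367 2.808 -1.778
v 3.332 1.631 -0.761
v 2.106 2.639 -1.725
v 3.07 1.463 -0.707
v 1.918 2.404 -1.819
v 2.882 1.227 -0.802
v 1.863 2.176 -2.03
v 2.828 1 -1.013
v 1.96 2.029 -2.292
v 2.924 0.852 -1.275
v 2.176 2.008 -2.521
v 3.14 0.831 -1.504
v 2.443 2.121 -2.644
v 3.408 0.944 -1.627
v 2.678 2.331 -2.623
v 3.642 1.154 -1.606
v 2.804 2.572 -2.464
v 3.768 1.396 -1.447
v 2.782 2.768 -2.217
v 3.746 1.591 -1.2
v 3.086 3.789 -3.027
v 3.788 4.183 -2.753
v 3.836 3.544 -1.959
v 3.134 3.151 -2.233
v 3.533 4.366 -2.591
v 3.581 3.727 -1.797
v 3.201 4.449 -2.504
v 3.249 3.811 -1.71
v 2.849 4.418 -2.507
v 2.897 3.78 -1.713
v 2.538 4.279 -2.601
v 2.585 3.64 -1.806
v 2.321 4.054 -2.768
v 2.369 3.416 -1.973
v 2.237 3.784 -2.98
v 2.285 3.146 -2.185
v 2.3 3.515 -3.2
v 2.348 2.877 -2.406
v 2.499 3.293 -3.39
v 2.547 2.655 -2.596
v 2.799 3.157 -3.518
v 2.847 2.519 -2.723
v 3.149 3.13 -3.56
v 3.197 2.492 -2.766
v 3.488 3.217 -3.511
v 3.536 2.579 -2.717
v 3.757 3.403 -3.378
v 3.805 2.765 -2.584
v 3.911 3.656 -3.184
v 3.959 3.018 -2.39
v 3.922 3.932 -2.963
v 3.97 3.293 -2.169
v 0.022 -3.088 0.173
v 0.373 -3.192 -0.303
v 1.929 -3.035 0.812
v 1.578 -2.932 1.287
v 0.285 -2.745 -0.243
v 1.841 -2.588 0.871
v 0.043 -2.499 0.061
v 1.599 -2.343 1.175
v -0.211 -2.599 0.43
v 1.345 -2.442 1.544
v -0.329 -2.985 0.648
v 1.227 -2.828 1.763
v -0.241 -3.432 0.589
v 1.315 -3.275 1.703
v 0.001 -3.677 0.285
v 1.557 -3.521 1.399
v 0.255 -3.578 -0.084
v 1.811 -3.421 1.03
v 1.45 3.854 0.653
v 2.143 4.316 0.43
v 2.237 3.084 1.51
v 2.93 3.546 1.287
v 2.303 3.908 1.755
v 1.817 4.384 1.225
v 2.563 3.016 0.715
v 2.077 3.492 0.185
v 2.831 3.797 0.469
v 2.671 4.349 1.111
v 1.709 3.051 0.829
v 1.549 3.603 1.471
f 2 1 5
f 2 5 3
f 3 5 6
f 3 6 4
f 5 1 7
f 5 7 6
f 6 7 8
f 6 8 4
f 7 1 9
f 7 9 8
f 8 9 10
f 8 10 4
f 9 1 11
f 9 11 10
f 10 11 12
f 10 12 4
f 11 1 13
f 11 13 12
f 12 13 14
f 12 14 4
f 13 1 15
f 13 15 14
f 14 15 16
f 14 16 4
f 15 1 17
f 15 17 16
f 16 17 18
f 16 18 4
f 17 1 19
f 17 19 18
f 18 19 20
f 18 20 4
f 19 1 21
f 19 21 20
f 20 21 22
f 20 22 4
f 21 1 23
f 21 23 22
f 22 23 24
f 22 24 4
f 23 1 2
f 23 2 24
f 24 2 3
f 24 3 4
f 26 25 29
f 26 29 27
f 27 29 30
f 27 30 28
f 29 25 31
f 29 31 30
f 30 31 32
f 30 32 28
f 31 25 33
f 31 33 32
f 32 33 34
f 32 34 28
f 33 25 35
f 33 35 34
f 34 35 36
f 34 36 28
f 35 25 37
f 35 37 36
f 36 37 38
f 36 38 28
f 37 25 39
f 37 39 38
f 38 39 40
f 38 40 28
f 39 25 41
f 39 41 40
f 40 41 42
f 40 42 28
f 41 25 43
f 41 43 42
f 42 43 44
f 42 44 28
f 43 25 45
f 43 45 44
f 44 45 46
f 44 46 28
f 45 25 47
f 45 47 46
f 46 47 48
f 46 48 28
f 47 25 49
f 47 49 48
f 48 49 50
f 48 50 28
f 49 25 51
f 49 51 50
f 50 51 52
f 50 52 28
f 51 25 53
f 51 53 52
f 52 53 54
f 52 54 28
f 53 25 55
f 53 55 54
f 54 55 56
f 54 56 28
f 55 25 26
f 55 26 56
f 56 26 27
f 56 27 28
f 58 57 61
f 58 61 59
f 59 61 62
f 59 62 60
f 61 57 63
f 61 63 62
f 62 63 64
f 62 64 60
f 63 57 65
f 63 65 64
f 64 65 66
f 64 66 60
f 65 57 67
f 65 67 66
f 66 67 68
f 66 68 60
f 67 57 69
f 67 69 68
f 68 69 70
f 68 70 60
f 69 57 71
f 69 71 70
f 70 71 72
f 70 72 60
f 71 57 73
f 71 73 72
f 72 73 74
f 72 74 60
f 73 57 58
f 73 58 74
f 74 58 59
f 74 59 60
f 75 86 80
f 75 80 76
f 75 76 82
f 75 82 85
f 75 85 86
f 76 80 84
f 80 86 79
f 86 85 77
f 85 82 81
f 82 76 83
f 78 84 79
f 78 79 77
f 78 77 81
f 78 81 83
f 78 83 84
f 79 84 80
f 77 79 86
f 81 77 85
f 83 81 82
f 84 83 76



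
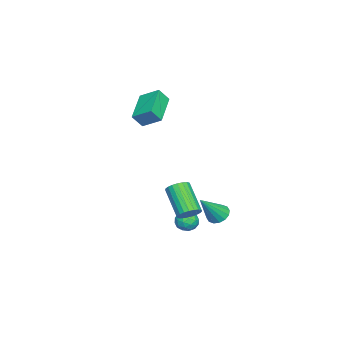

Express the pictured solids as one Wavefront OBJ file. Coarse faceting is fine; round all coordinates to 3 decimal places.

v -4.715 -2.525 4.242
v -4.597 -1.452 4.851
v -5.047 -2.074 3.512
v -4.93 -1.001 4.121
v -2.85 -2.319 3.519
v -2.733 -1.246 4.128
v -3.183 -1.868 2.789
v -3.065 -0.795 3.398
v -1.649 1.434 -3.389
v -1.162 1.068 -3.105
v -2.398 0.852 -2.855
v -1.911 0.486 -2.571
v -1.989 1.132 -2.4
v -1.526 1.492 -2.73
v -2.034 0.428 -3.23
v -1.571 0.788 -3.56
v -1.4 0.446 -3.007
v -1.372 0.881 -2.494
v -2.188 1.039 -3.466
v -2.16 1.474 -2.953
v -1.34 1.302 -3.294
v -2.22 0.618 -2.666
v -2.266 0.998 -2.566
v -1.98 0.782 -2.399
v -1.554 1.551 -3.074
v -1.267 1.336 -2.907
v -1.753 1.373 -2.492
v -2.293 0.584 -3.053
v -2.006 0.369 -2.886
v -1.58 1.138 -3.561
v -1.294 0.922 -3.394
v -1.807 0.547 -3.468
v -1.193 0.721 -3.069
v -1.633 0.379 -2.755
v -1.706 0.345 -3.142
v -1.434 0.557 -3.337
v -1.176 0.977 -2.768
v -1.617 0.635 -2.454
v -1.663 1.014 -2.353
v -1.391 1.226 -2.547
v -1.316 0.611 -2.71
v -1.943 1.285 -3.506
v -2.384 0.943 -3.192
v -2.169 0.694 -3.413
v -1.897 0.906 -3.607
v -1.927 1.541 -3.205
v -2.367 1.199 -2.891
v -2.126 1.363 -2.623
v -1.854 1.575 -2.818
v -2.244 1.309 -3.25
v 0.153 1.716 -1.373
v 0.691 1.607 -1.024
v -0.335 0.655 0.261
v -0.873 0.764 -0.087
v 0.603 1.841 -0.921
v -0.423 0.889 0.365
v 0.438 2.053 -0.896
v -0.588 1.102 0.39
v 0.223 2.207 -0.953
v -0.803 1.256 0.332
v -0.003 2.276 -1.083
v -1.029 1.325 0.203
v -0.203 2.248 -1.263
v -1.229 1.297 0.023
v -0.341 2.128 -1.462
v -1.367 1.177 -0.176
v -0.394 1.937 -1.645
v -1.42 0.986 -0.36
v -0.352 1.708 -1.782
v -1.378 0.756 -0.496
v -0.223 1.479 -1.848
v -1.249 0.528 -0.562
v -0.029 1.292 -1.831
v -1.055 0.341 -0.546
v 0.197 1.178 -1.735
v -0.829 0.227 -0.45
v 0.415 1.157 -1.577
v -0.611 0.206 -0.292
v 0.588 1.233 -1.383
v -0.438 0.281 -0.098
v 0.685 1.392 -1.188
v -0.341 0.44 0.098
v -2.42 2.421 -2.56
v -1.872 2.671 -2.853
v -1.36 1.779 -1.12
v -1.99 2.927 -2.651
v -2.224 3.047 -2.425
v -2.51 3 -2.235
v -2.773 2.798 -2.132
v -2.94 2.494 -2.144
v -2.969 2.172 -2.267
v -2.85 1.915 -2.469
v -2.616 1.795 -2.695
v -2.33 1.842 -2.885
v -2.068 2.044 -2.987
v -1.9 2.348 -2.976
f 2 4 1
f 5 2 1
f 1 4 3
f 3 5 1
f 2 8 4
f 6 2 5
f 6 8 2
f 4 8 3
f 7 5 3
f 3 8 7
f 7 6 5
f 8 6 7
f 9 46 25
f 46 20 49
f 25 49 14
f 46 49 25
f 9 25 21
f 25 14 26
f 21 26 10
f 25 26 21
f 9 21 30
f 21 10 31
f 30 31 16
f 21 31 30
f 9 30 42
f 30 16 45
f 42 45 19
f 30 45 42
f 9 42 46
f 42 19 50
f 46 50 20
f 42 50 46
f 10 26 37
f 26 14 40
f 37 40 18
f 26 40 37
f 14 49 27
f 49 20 48
f 27 48 13
f 49 48 27
f 20 50 47
f 50 19 43
f 47 43 11
f 50 43 47
f 19 45 44
f 45 16 32
f 44 32 15
f 45 32 44
f 16 31 36
f 31 10 33
f 36 33 17
f 31 33 36
f 12 38 24
f 38 18 39
f 24 39 13
f 38 39 24
f 12 24 22
f 24 13 23
f 22 23 11
f 24 23 22
f 12 22 29
f 22 11 28
f 29 28 15
f 22 28 29
f 12 29 34
f 29 15 35
f 34 35 17
f 29 35 34
f 12 34 38
f 34 17 41
f 38 41 18
f 34 41 38
f 13 39 27
f 39 18 40
f 27 40 14
f 39 40 27
f 11 23 47
f 23 13 48
f 47 48 20
f 23 48 47
f 15 28 44
f 28 11 43
f 44 43 19
f 28 43 44
f 17 35 36
f 35 15 32
f 36 32 16
f 35 32 36
f 18 41 37
f 41 17 33
f 37 33 10
f 41 33 37
f 52 51 55
f 52 55 53
f 53 55 56
f 53 56 54
f 55 51 57
f 55 57 56
f 56 57 58
f 56 58 54
f 57 51 59
f 57 59 58
f 58 59 60
f 58 60 54
f 59 51 61
f 59 61 60
f 60 61 62
f 60 62 54
f 61 51 63
f 61 63 62
f 62 63 64
f 62 64 54
f 63 51 65
f 63 65 64
f 64 65 66
f 64 66 54
f 65 51 67
f 65 67 66
f 66 67 68
f 66 68 54
f 67 51 69
f 67 69 68
f 68 69 70
f 68 70 54
f 69 51 71
f 69 71 70
f 70 71 72
f 70 72 54
f 71 51 73
f 71 73 72
f 72 73 74
f 72 74 54
f 73 51 75
f 73 75 74
f 74 75 76
f 74 76 54
f 75 51 77
f 75 77 76
f 76 77 78
f 76 78 54
f 77 51 79
f 77 79 78
f 78 79 80
f 78 80 54
f 79 51 81
f 79 81 80
f 80 81 82
f 80 82 54
f 81 51 52
f 81 52 82
f 82 52 53
f 82 53 54
f 84 83 86
f 84 86 85
f 86 83 87
f 86 87 85
f 87 83 88
f 87 88 85
f 88 83 89
f 88 89 85
f 89 83 90
f 89 90 85
f 90 83 91
f 90 91 85
f 91 83 92
f 91 92 85
f 92 83 93
f 92 93 85
f 93 83 94
f 93 94 85
f 94 83 95
f 94 95 85
f 95 83 96
f 95 96 85
f 96 83 84
f 96 84 85



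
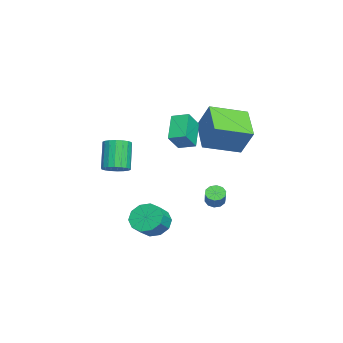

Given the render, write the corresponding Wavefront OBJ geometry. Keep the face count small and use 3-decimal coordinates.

v -0.068 -2.25 -1.056
v 0.531 -2.545 -0.714
v -0.374 -2.604 0.818
v -0.972 -2.31 0.476
v 0.577 -2.217 -0.674
v -0.328 -2.276 0.858
v 0.495 -1.895 -0.71
v -0.41 -1.954 0.822
v 0.302 -1.644 -0.814
v -0.603 -1.703 0.717
v 0.035 -1.513 -0.967
v -0.87 -1.572 0.565
v -0.252 -1.528 -1.137
v -1.157 -1.587 0.395
v -0.502 -1.686 -1.291
v -1.407 -1.745 0.241
v -0.666 -1.956 -1.398
v -1.571 -2.015 0.134
v -0.712 -2.284 -1.438
v -1.617 -2.343 0.094
v -0.63 -2.606 -1.402
v -1.535 -2.665 0.13
v -0.437 -2.857 -1.297
v -1.342 -2.916 0.234
v -0.17 -2.988 -1.145
v -1.075 -3.047 0.387
v 0.117 -2.973 -0.975
v -0.788 -3.032 0.557
v 0.367 -2.815 -0.821
v -0.538 -2.874 0.711
v -4.068 1.4 0.861
v -3.43 2.104 2.389
v -4.864 3.329 0.303
v -4.225 4.034 1.832
v -2.255 1.866 -0.112
v -1.616 2.571 1.417
v -3.05 3.796 -0.669
v -2.412 4.5 0.859
v 0.752 2.855 -2.647
v 1.128 2.834 -3.021
v 1.903 2.924 -2.246
v 1.528 2.945 -1.873
v 1.047 3.148 -2.976
v 1.822 3.238 -2.202
v 0.853 3.35 -2.806
v 1.629 3.441 -2.032
v 0.621 3.363 -2.575
v 1.397 3.454 -1.801
v 0.439 3.182 -2.372
v 1.215 3.273 -1.597
v 0.377 2.876 -2.274
v 1.152 2.966 -1.499
v 0.458 2.562 -2.318
v 1.233 2.652 -1.544
v 0.651 2.359 -2.488
v 1.427 2.45 -1.714
v 0.883 2.346 -2.719
v 1.659 2.437 -1.945
v 1.065 2.527 -2.923
v 1.841 2.618 -2.148
v -2.012 0.833 1.424
v -1.207 0.416 2.341
v -1.802 1.751 1.656
v -0.996 1.334 2.573
v -0.744 0.826 0.307
v 0.062 0.409 1.224
v -0.533 1.744 0.539
v 0.272 1.327 1.456
v 2.166 -0.001 -3.781
v 2.696 -0.164 -4.528
v 3.504 -0.482 -3.885
v 2.974 -0.319 -3.139
v 2.781 0.38 -4.366
v 3.589 0.062 -3.723
v 2.631 0.779 -3.98
v 3.439 0.462 -3.337
v 2.304 0.88 -3.518
v 3.111 0.562 -2.876
v 1.924 0.645 -3.157
v 2.731 0.327 -2.515
v 1.636 0.162 -3.035
v 2.444 -0.156 -2.392
v 1.551 -0.382 -3.197
v 2.359 -0.7 -2.554
v 1.701 -0.782 -3.583
v 2.509 -1.099 -2.94
v 2.029 -0.882 -4.044
v 2.836 -1.2 -3.402
v 2.409 -0.647 -4.405
v 3.216 -0.965 -3.763
f 2 1 5
f 2 5 3
f 3 5 6
f 3 6 4
f 5 1 7
f 5 7 6
f 6 7 8
f 6 8 4
f 7 1 9
f 7 9 8
f 8 9 10
f 8 10 4
f 9 1 11
f 9 11 10
f 10 11 12
f 10 12 4
f 11 1 13
f 11 13 12
f 12 13 14
f 12 14 4
f 13 1 15
f 13 15 14
f 14 15 16
f 14 16 4
f 15 1 17
f 15 17 16
f 16 17 18
f 16 18 4
f 17 1 19
f 17 19 18
f 18 19 20
f 18 20 4
f 19 1 21
f 19 21 20
f 20 21 22
f 20 22 4
f 21 1 23
f 21 23 22
f 22 23 24
f 22 24 4
f 23 1 25
f 23 25 24
f 24 25 26
f 24 26 4
f 25 1 27
f 25 27 26
f 26 27 28
f 26 28 4
f 27 1 29
f 27 29 28
f 28 29 30
f 28 30 4
f 29 1 2
f 29 2 30
f 30 2 3
f 30 3 4
f 32 34 31
f 35 32 31
f 31 34 33
f 33 35 31
f 32 38 34
f 36 32 35
f 36 38 32
f 34 38 33
f 37 35 33
f 33 38 37
f 37 36 35
f 38 36 37
f 40 39 43
f 40 43 41
f 41 43 44
f 41 44 42
f 43 39 45
f 43 45 44
f 44 45 46
f 44 46 42
f 45 39 47
f 45 47 46
f 46 47 48
f 46 48 42
f 47 39 49
f 47 49 48
f 48 49 50
f 48 50 42
f 49 39 51
f 49 51 50
f 50 51 52
f 50 52 42
f 51 39 53
f 51 53 52
f 52 53 54
f 52 54 42
f 53 39 55
f 53 55 54
f 54 55 56
f 54 56 42
f 55 39 57
f 55 57 56
f 56 57 58
f 56 58 42
f 57 39 59
f 57 59 58
f 58 59 60
f 58 60 42
f 59 39 40
f 59 40 60
f 60 40 41
f 60 41 42
f 62 64 61
f 65 62 61
f 61 64 63
f 63 65 61
f 62 68 64
f 66 62 65
f 66 68 62
f 64 68 63
f 67 65 63
f 63 68 67
f 67 66 65
f 68 66 67
f 70 69 73
f 70 73 71
f 71 73 74
f 71 74 72
f 73 69 75
f 73 75 74
f 74 75 76
f 74 76 72
f 75 69 77
f 75 77 76
f 76 77 78
f 76 78 72
f 77 69 79
f 77 79 78
f 78 79 80
f 78 80 72
f 79 69 81
f 79 81 80
f 80 81 82
f 80 82 72
f 81 69 83
f 81 83 82
f 82 83 84
f 82 84 72
f 83 69 85
f 83 85 84
f 84 85 86
f 84 86 72
f 85 69 87
f 85 87 86
f 86 87 88
f 86 88 72
f 87 69 89
f 87 89 88
f 88 89 90
f 88 90 72
f 89 69 70
f 89 70 90
f 90 70 71
f 90 71 72



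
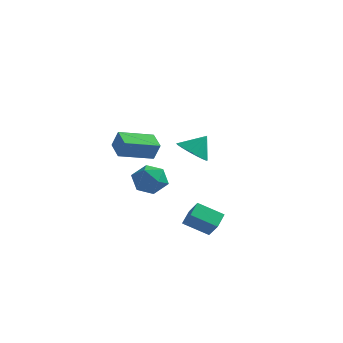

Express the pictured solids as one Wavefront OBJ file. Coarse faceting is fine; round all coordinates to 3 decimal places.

v -3.065 3.102 -2.349
v -2.256 3.049 -3.018
v -2.324 1.931 -1.362
v -1.515 1.878 -2.031
v -1.664 2.744 -1.453
v -2.121 3.467 -2.063
v -2.459 1.513 -2.317
v -2.916 2.236 -2.927
v -1.881 2.067 -2.998
v -1.39 2.828 -2.464
v -3.19 2.152 -1.916
v -2.699 2.913 -1.382
v 2.767 -3.469 2.341
v 3.56 -3.614 1.964
v 3.313 -2.971 3.299
v 3.464 -3.254 1.832
v 3.23 -2.936 1.8
v 2.904 -2.724 1.875
v 2.551 -2.659 2.042
v 2.241 -2.755 2.269
v 2.035 -2.992 2.51
v 1.974 -3.324 2.718
v 2.07 -3.685 2.851
v 2.304 -4.003 2.883
v 2.63 -4.215 2.807
v 2.983 -4.279 2.64
v 3.293 -4.184 2.413
v 3.499 -3.946 2.172
v -2.195 -1.93 1.61
v -1.798 -2.006 2.547
v -0.948 -0.572 1.193
v -0.552 -0.648 2.13
v -1.448 -2.732 1.23
v -1.052 -2.808 2.167
v -0.202 -1.374 0.813
v 0.195 -1.45 1.75
v 3.262 -4.68 -1.197
v 3.222 -3.815 -0.738
v 2.657 -4.294 -1.977
v 2.617 -3.429 -1.518
v 4.443 -4.251 -1.902
v 4.403 -3.386 -1.443
v 3.838 -3.865 -2.682
v 3.798 -3 -2.223
f 1 12 6
f 1 6 2
f 1 2 8
f 1 8 11
f 1 11 12
f 2 6 10
f 6 12 5
f 12 11 3
f 11 8 7
f 8 2 9
f 4 10 5
f 4 5 3
f 4 3 7
f 4 7 9
f 4 9 10
f 5 10 6
f 3 5 12
f 7 3 11
f 9 7 8
f 10 9 2
f 14 13 16
f 14 16 15
f 16 13 17
f 16 17 15
f 17 13 18
f 17 18 15
f 18 13 19
f 18 19 15
f 19 13 20
f 19 20 15
f 20 13 21
f 20 21 15
f 21 13 22
f 21 22 15
f 22 13 23
f 22 23 15
f 23 13 24
f 23 24 15
f 24 13 25
f 24 25 15
f 25 13 26
f 25 26 15
f 26 13 27
f 26 27 15
f 27 13 28
f 27 28 15
f 28 13 14
f 28 14 15
f 30 32 29
f 33 30 29
f 29 32 31
f 31 33 29
f 30 36 32
f 34 30 33
f 34 36 30
f 32 36 31
f 35 33 31
f 31 36 35
f 35 34 33
f 36 34 35
f 38 40 37
f 41 38 37
f 37 40 39
f 39 41 37
f 38 44 40
f 42 38 41
f 42 44 38
f 40 44 39
f 43 41 39
f 39 44 43
f 43 42 41
f 44 42 43



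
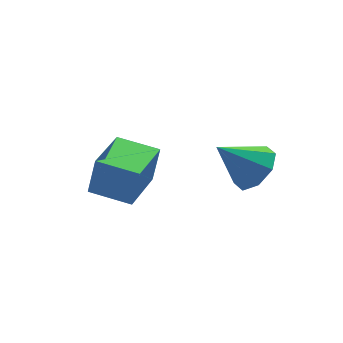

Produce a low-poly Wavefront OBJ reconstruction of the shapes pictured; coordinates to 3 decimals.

v 1.563 0.37 3.311
v 2.105 0.191 3.914
v 0.537 0.69 4.329
v 2.125 0.802 3.743
v 1.817 1.16 3.318
v 1.359 1.055 2.89
v 1.021 0.549 2.709
v 1.001 -0.062 2.88
v 1.31 -0.42 3.305
v 1.767 -0.315 3.733
v -2.569 2.541 1.94
v -2.304 2.591 3.171
v -1.426 3.818 1.641
v -1.16 3.868 2.872
v -1.6 1.632 1.768
v -1.334 1.682 2.999
v -0.456 2.909 1.469
v -0.191 2.959 2.7
f 2 1 4
f 2 4 3
f 4 1 5
f 4 5 3
f 5 1 6
f 5 6 3
f 6 1 7
f 6 7 3
f 7 1 8
f 7 8 3
f 8 1 9
f 8 9 3
f 9 1 10
f 9 10 3
f 10 1 2
f 10 2 3
f 12 14 11
f 15 12 11
f 11 14 13
f 13 15 11
f 12 18 14
f 16 12 15
f 16 18 12
f 14 18 13
f 17 15 13
f 13 18 17
f 17 16 15
f 18 16 17



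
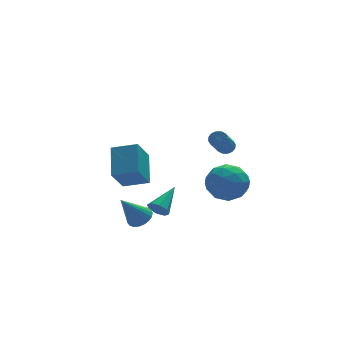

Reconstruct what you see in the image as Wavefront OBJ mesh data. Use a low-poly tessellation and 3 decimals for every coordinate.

v 1.634 -1.218 2.357
v 2.744 -1.543 1.939
v 0.836 -2.817 1.481
v 1.946 -3.142 1.063
v 1.699 -3.205 2.266
v 2.193 -2.217 2.808
v 1.387 -2.143 0.612
v 1.881 -1.155 1.154
v 2.592 -2.115 0.86
v 2.785 -2.771 1.883
v 0.795 -1.589 1.537
v 0.988 -2.245 2.56
v 2.259 -1.24 2.225
v 1.321 -3.12 1.195
v 1.176 -3.157 1.903
v 1.828 -3.348 1.657
v 1.935 -1.636 2.736
v 2.588 -1.827 2.49
v 1.974 -2.804 2.682
v 0.992 -2.533 0.93
v 1.645 -2.724 0.684
v 1.752 -1.012 1.763
v 2.404 -1.203 1.517
v 1.606 -1.556 0.738
v 2.822 -1.767 1.345
v 2.353 -2.707 0.83
v 2.024 -2.12 0.565
v 2.315 -1.539 0.884
v 2.936 -2.153 1.946
v 2.466 -3.093 1.431
v 2.321 -3.13 2.139
v 2.611 -2.549 2.457
v 2.846 -2.489 1.312
v 1.114 -1.267 1.989
v 0.644 -2.207 1.474
v 0.969 -1.811 0.963
v 1.259 -1.23 1.281
v 1.227 -1.653 2.59
v 0.758 -2.593 2.075
v 1.265 -2.821 2.536
v 1.556 -2.24 2.855
v 0.734 -1.871 2.108
v -1.501 -0.915 -0.333
v -1.141 -0.93 -0.861
v -0.219 0.115 0.513
v -1.45 -0.55 -0.856
v -1.789 -0.384 -0.544
v -1.96 -0.529 -0.108
v -1.862 -0.901 0.196
v -1.553 -1.281 0.19
v -1.214 -1.447 -0.122
v -1.043 -1.301 -0.557
v -4.558 -2.721 3.775
v -4.082 -1.243 4.869
v -3.724 -1.996 2.432
v -3.248 -0.517 3.526
v -3.372 -3.383 4.154
v -2.896 -1.904 5.248
v -2.538 -2.657 2.811
v -2.062 -1.179 3.905
v -3.018 -2.503 0.323
v -2.414 -2.49 0.733
v -4.082 -2.697 1.897
v -2.487 -2.196 0.72
v -2.652 -1.955 0.638
v -2.881 -1.808 0.502
v -3.133 -1.782 0.335
v -3.365 -1.88 0.166
v -3.537 -2.086 0.024
v -3.62 -2.363 -0.066
v -3.598 -2.665 -0.089
v -3.476 -2.939 -0.041
v -3.275 -3.137 0.07
v -3.03 -3.226 0.225
v -2.782 -3.189 0.397
v -2.575 -3.034 0.556
v -2.445 -2.787 0.675
v 3.572 2.543 1.601
v 4.044 2.334 1.759
v 3.201 1.348 2.977
v 2.728 1.557 2.819
v 4.008 2.562 1.918
v 3.165 1.575 3.136
v 3.856 2.784 1.992
v 3.012 1.797 3.21
v 3.627 2.941 1.961
v 2.784 1.955 3.18
v 3.383 2.992 1.834
v 2.54 2.006 3.052
v 3.19 2.923 1.644
v 2.347 1.937 2.863
v 3.099 2.752 1.443
v 2.256 1.766 2.661
v 3.135 2.525 1.284
v 2.292 1.538 2.502
v 3.288 2.303 1.21
v 2.444 1.316 2.428
v 3.516 2.145 1.24
v 2.673 1.159 2.459
v 3.76 2.094 1.368
v 2.917 1.108 2.586
v 3.953 2.163 1.557
v 3.11 1.177 2.776
f 1 38 17
f 38 12 41
f 17 41 6
f 38 41 17
f 1 17 13
f 17 6 18
f 13 18 2
f 17 18 13
f 1 13 22
f 13 2 23
f 22 23 8
f 13 23 22
f 1 22 34
f 22 8 37
f 34 37 11
f 22 37 34
f 1 34 38
f 34 11 42
f 38 42 12
f 34 42 38
f 2 18 29
f 18 6 32
f 29 32 10
f 18 32 29
f 6 41 19
f 41 12 40
f 19 40 5
f 41 40 19
f 12 42 39
f 42 11 35
f 39 35 3
f 42 35 39
f 11 37 36
f 37 8 24
f 36 24 7
f 37 24 36
f 8 23 28
f 23 2 25
f 28 25 9
f 23 25 28
f 4 30 16
f 30 10 31
f 16 31 5
f 30 31 16
f 4 16 14
f 16 5 15
f 14 15 3
f 16 15 14
f 4 14 21
f 14 3 20
f 21 20 7
f 14 20 21
f 4 21 26
f 21 7 27
f 26 27 9
f 21 27 26
f 4 26 30
f 26 9 33
f 30 33 10
f 26 33 30
f 5 31 19
f 31 10 32
f 19 32 6
f 31 32 19
f 3 15 39
f 15 5 40
f 39 40 12
f 15 40 39
f 7 20 36
f 20 3 35
f 36 35 11
f 20 35 36
f 9 27 28
f 27 7 24
f 28 24 8
f 27 24 28
f 10 33 29
f 33 9 25
f 29 25 2
f 33 25 29
f 44 43 46
f 44 46 45
f 46 43 47
f 46 47 45
f 47 43 48
f 47 48 45
f 48 43 49
f 48 49 45
f 49 43 50
f 49 50 45
f 50 43 51
f 50 51 45
f 51 43 52
f 51 52 45
f 52 43 44
f 52 44 45
f 54 56 53
f 57 54 53
f 53 56 55
f 55 57 53
f 54 60 56
f 58 54 57
f 58 60 54
f 56 60 55
f 59 57 55
f 55 60 59
f 59 58 57
f 60 58 59
f 62 61 64
f 62 64 63
f 64 61 65
f 64 65 63
f 65 61 66
f 65 66 63
f 66 61 67
f 66 67 63
f 67 61 68
f 67 68 63
f 68 61 69
f 68 69 63
f 69 61 70
f 69 70 63
f 70 61 71
f 70 71 63
f 71 61 72
f 71 72 63
f 72 61 73
f 72 73 63
f 73 61 74
f 73 74 63
f 74 61 75
f 74 75 63
f 75 61 76
f 75 76 63
f 76 61 77
f 76 77 63
f 77 61 62
f 77 62 63
f 79 78 82
f 79 82 80
f 80 82 83
f 80 83 81
f 82 78 84
f 82 84 83
f 83 84 85
f 83 85 81
f 84 78 86
f 84 86 85
f 85 86 87
f 85 87 81
f 86 78 88
f 86 88 87
f 87 88 89
f 87 89 81
f 88 78 90
f 88 90 89
f 89 90 91
f 89 91 81
f 90 78 92
f 90 92 91
f 91 92 93
f 91 93 81
f 92 78 94
f 92 94 93
f 93 94 95
f 93 95 81
f 94 78 96
f 94 96 95
f 95 96 97
f 95 97 81
f 96 78 98
f 96 98 97
f 97 98 99
f 97 99 81
f 98 78 100
f 98 100 99
f 99 100 101
f 99 101 81
f 100 78 102
f 100 102 101
f 101 102 103
f 101 103 81
f 102 78 79
f 102 79 103
f 103 79 80
f 103 80 81



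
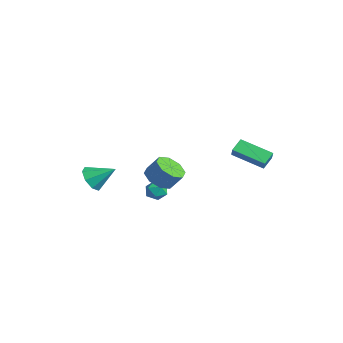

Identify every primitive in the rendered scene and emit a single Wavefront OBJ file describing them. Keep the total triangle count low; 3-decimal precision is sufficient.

v -3.788 -4.286 0.685
v -3.221 -4.097 -0.027
v -3.052 -3.134 1.575
v -3.815 -3.706 -0.042
v -4.394 -3.655 0.37
v -4.617 -3.973 0.966
v -4.355 -4.474 1.398
v -3.76 -4.865 1.412
v -3.181 -4.916 1.001
v -2.958 -4.598 0.404
v 0.806 2.222 3.776
v 0.41 2.915 4.273
v 0.317 2.397 3.142
v -0.079 3.09 3.638
v 2.199 3.53 3.062
v 1.803 4.223 3.558
v 1.71 3.705 2.427
v 1.314 4.398 2.924
v -1.188 -0.845 0.731
v -0.678 -1.036 0.251
v -1.742 -1.864 0.549
v -1.232 -2.055 0.069
v -1.068 -2.012 0.774
v -0.726 -1.382 0.887
v -1.694 -1.518 -0.087
v -1.352 -0.888 0.026
v -0.991 -1.452 -0.254
v -0.604 -1.757 0.278
v -1.816 -1.143 0.522
v -1.429 -1.448 1.054
v -0.673 -1.56 1.639
v -0.111 -2.34 1.832
v 0.335 -1.779 2.795
v -0.227 -1 2.601
v 0.231 -1.843 1.385
v 0.676 -1.283 2.348
v 0.043 -1.181 1.087
v 0.488 -0.621 2.05
v -0.564 -0.741 1.111
v -0.118 -0.181 2.074
v -1.235 -0.781 1.445
v -0.789 -0.22 2.408
v -1.576 -1.277 1.892
v -1.131 -0.717 2.855
v -1.388 -1.939 2.19
v -0.943 -1.379 3.153
v -0.782 -2.379 2.166
v -0.336 -1.819 3.129
f 2 1 4
f 2 4 3
f 4 1 5
f 4 5 3
f 5 1 6
f 5 6 3
f 6 1 7
f 6 7 3
f 7 1 8
f 7 8 3
f 8 1 9
f 8 9 3
f 9 1 10
f 9 10 3
f 10 1 2
f 10 2 3
f 12 14 11
f 15 12 11
f 11 14 13
f 13 15 11
f 12 18 14
f 16 12 15
f 16 18 12
f 14 18 13
f 17 15 13
f 13 18 17
f 17 16 15
f 18 16 17
f 19 30 24
f 19 24 20
f 19 20 26
f 19 26 29
f 19 29 30
f 20 24 28
f 24 30 23
f 30 29 21
f 29 26 25
f 26 20 27
f 22 28 23
f 22 23 21
f 22 21 25
f 22 25 27
f 22 27 28
f 23 28 24
f 21 23 30
f 25 21 29
f 27 25 26
f 28 27 20
f 32 31 35
f 32 35 33
f 33 35 36
f 33 36 34
f 35 31 37
f 35 37 36
f 36 37 38
f 36 38 34
f 37 31 39
f 37 39 38
f 38 39 40
f 38 40 34
f 39 31 41
f 39 41 40
f 40 41 42
f 40 42 34
f 41 31 43
f 41 43 42
f 42 43 44
f 42 44 34
f 43 31 45
f 43 45 44
f 44 45 46
f 44 46 34
f 45 31 47
f 45 47 46
f 46 47 48
f 46 48 34
f 47 31 32
f 47 32 48
f 48 32 33
f 48 33 34



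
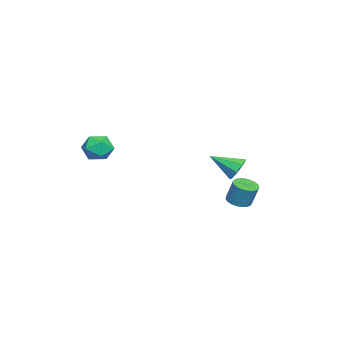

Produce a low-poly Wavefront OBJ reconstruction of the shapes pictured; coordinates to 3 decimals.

v 1.82 -1.776 -0.024
v 2.508 -1.381 0.139
v 2.452 -2.919 0.081
v 3.14 -2.524 0.244
v 2.535 -2.522 0.782
v 2.145 -1.815 0.717
v 2.815 -2.485 -0.497
v 2.425 -1.778 -0.562
v 3.123 -1.819 -0.154
v 2.95 -1.842 0.637
v 2.01 -2.458 -0.417
v 1.837 -2.481 0.374
v -2.28 3.374 -4.477
v -1.895 3.836 -4.696
v -1.696 4.208 -3.563
v -2.08 3.746 -3.343
v -2.132 3.957 -4.695
v -1.933 4.33 -3.561
v -2.395 3.978 -4.655
v -2.195 4.35 -3.521
v -2.637 3.894 -4.585
v -2.438 4.266 -3.451
v -2.818 3.72 -4.496
v -2.618 4.092 -3.362
v -2.906 3.486 -4.404
v -2.706 3.858 -3.27
v -2.885 3.233 -4.324
v -2.685 3.605 -3.19
v -2.76 3.004 -4.271
v -2.56 3.376 -3.137
v -2.552 2.839 -4.254
v -2.352 3.212 -3.12
v -2.297 2.767 -4.275
v -2.097 3.139 -3.141
v -2.038 2.799 -4.331
v -1.839 3.172 -3.197
v -1.822 2.931 -4.412
v -1.622 3.304 -3.278
v -1.685 3.14 -4.505
v -1.485 3.512 -3.371
v -1.65 3.388 -4.593
v -1.451 3.761 -3.459
v -1.725 3.635 -4.66
v -1.525 4.007 -3.526
v -3.826 3.058 -3.032
v -3.376 3.385 -2.544
v -3.714 1.702 -2.228
v -3.922 3.426 -2.398
v -4.411 3.252 -2.624
v -4.558 2.964 -3.089
v -4.275 2.731 -3.521
v -3.73 2.689 -3.667
v -3.24 2.863 -3.441
v -3.094 3.151 -2.976
f 1 12 6
f 1 6 2
f 1 2 8
f 1 8 11
f 1 11 12
f 2 6 10
f 6 12 5
f 12 11 3
f 11 8 7
f 8 2 9
f 4 10 5
f 4 5 3
f 4 3 7
f 4 7 9
f 4 9 10
f 5 10 6
f 3 5 12
f 7 3 11
f 9 7 8
f 10 9 2
f 14 13 17
f 14 17 15
f 15 17 18
f 15 18 16
f 17 13 19
f 17 19 18
f 18 19 20
f 18 20 16
f 19 13 21
f 19 21 20
f 20 21 22
f 20 22 16
f 21 13 23
f 21 23 22
f 22 23 24
f 22 24 16
f 23 13 25
f 23 25 24
f 24 25 26
f 24 26 16
f 25 13 27
f 25 27 26
f 26 27 28
f 26 28 16
f 27 13 29
f 27 29 28
f 28 29 30
f 28 30 16
f 29 13 31
f 29 31 30
f 30 31 32
f 30 32 16
f 31 13 33
f 31 33 32
f 32 33 34
f 32 34 16
f 33 13 35
f 33 35 34
f 34 35 36
f 34 36 16
f 35 13 37
f 35 37 36
f 36 37 38
f 36 38 16
f 37 13 39
f 37 39 38
f 38 39 40
f 38 40 16
f 39 13 41
f 39 41 40
f 40 41 42
f 40 42 16
f 41 13 43
f 41 43 42
f 42 43 44
f 42 44 16
f 43 13 14
f 43 14 44
f 44 14 15
f 44 15 16
f 46 45 48
f 46 48 47
f 48 45 49
f 48 49 47
f 49 45 50
f 49 50 47
f 50 45 51
f 50 51 47
f 51 45 52
f 51 52 47
f 52 45 53
f 52 53 47
f 53 45 54
f 53 54 47
f 54 45 46
f 54 46 47

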